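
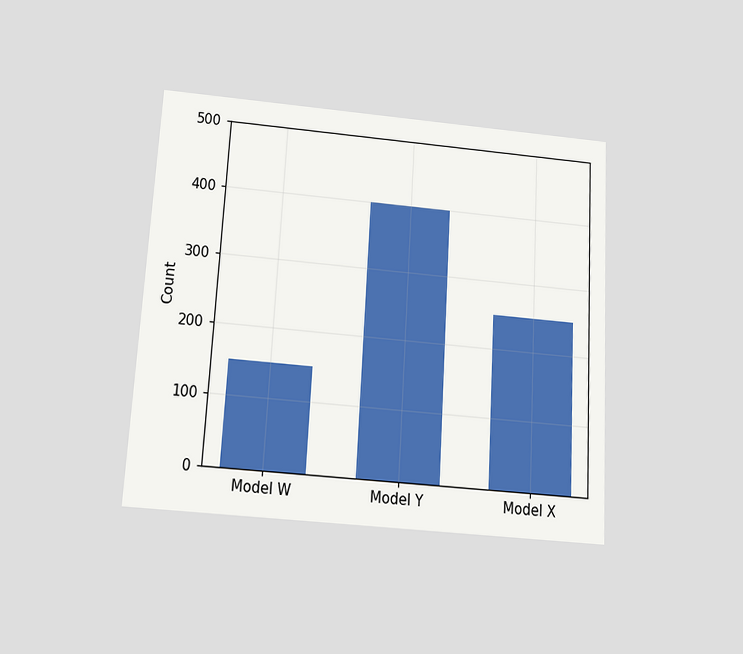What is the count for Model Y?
The chart is tilted about 3° clockwise and viewed slightly from below. Reading along the chart's y-axis, the Model Y bar reaches 400.

400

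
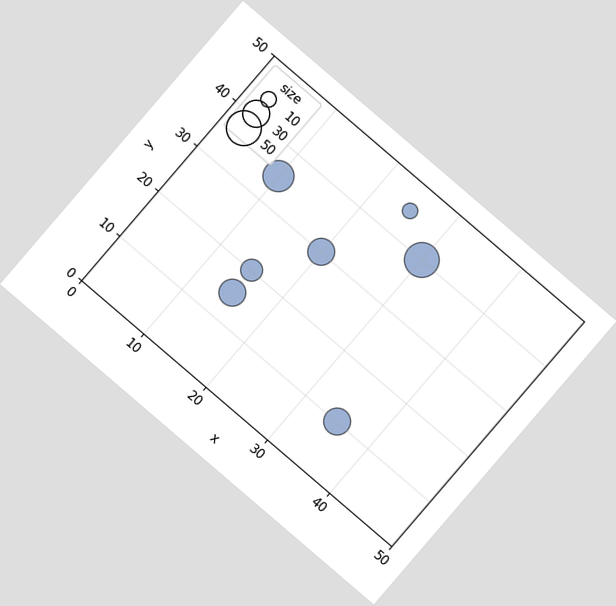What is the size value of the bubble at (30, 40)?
The chart is tilted about 41° clockwise. Matching the bubble at (30, 40) against the size legend gives 50.

50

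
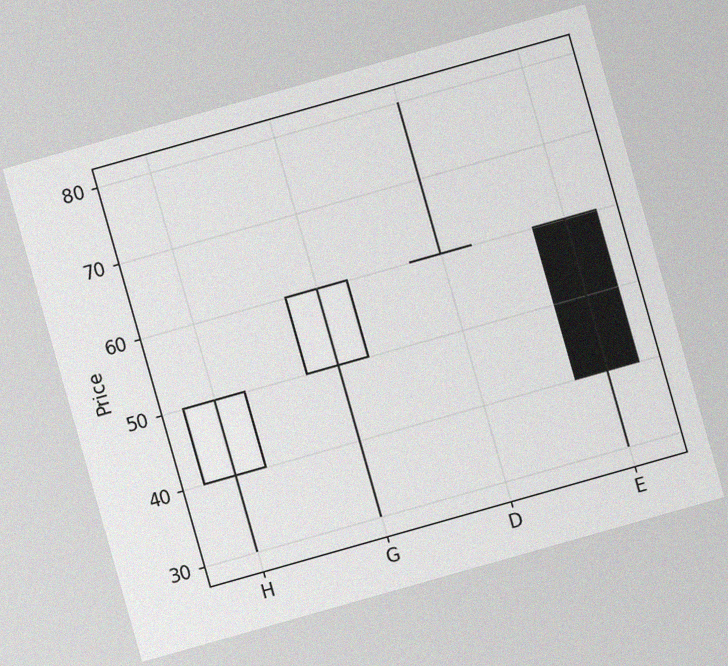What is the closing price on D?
60

The chart is tilted about 16° counter-clockwise, with some photo noise. The D candle closes at 60.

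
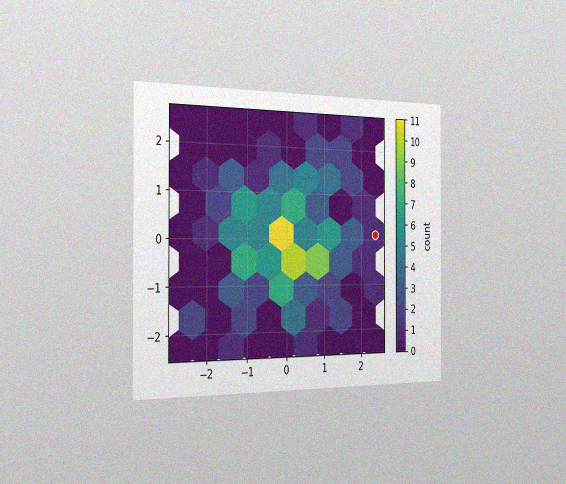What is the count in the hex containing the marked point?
1

The chart is viewed slightly from the left, with some photo noise. The marked hex reads 1 on the colorbar.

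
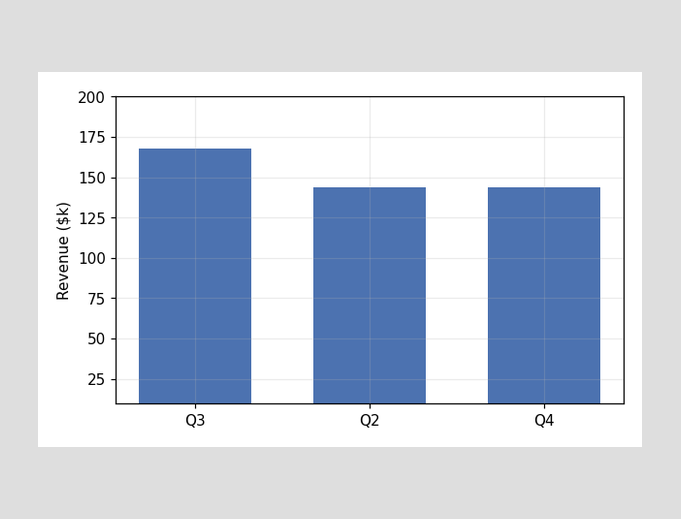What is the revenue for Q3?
Reading along the chart's y-axis, the Q3 bar reaches $168k.

$168k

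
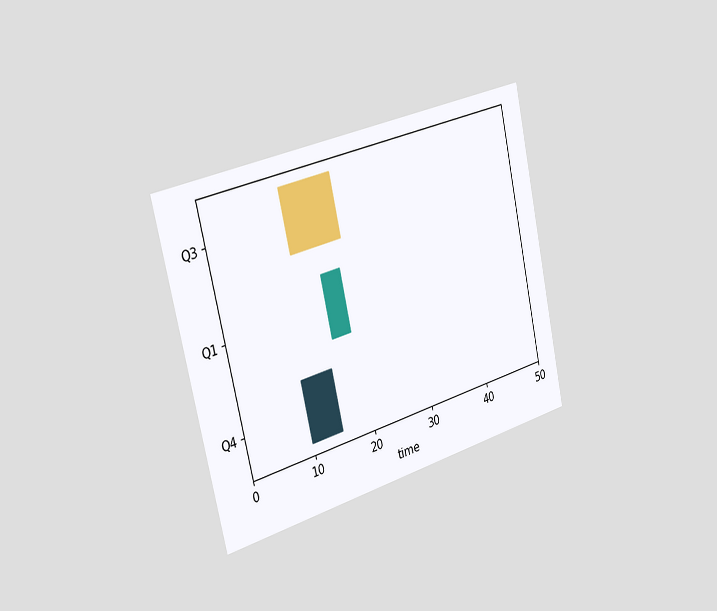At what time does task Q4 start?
10

The chart is tilted about 13° counter-clockwise and viewed slightly from the left. The Q4 bar begins at t=10.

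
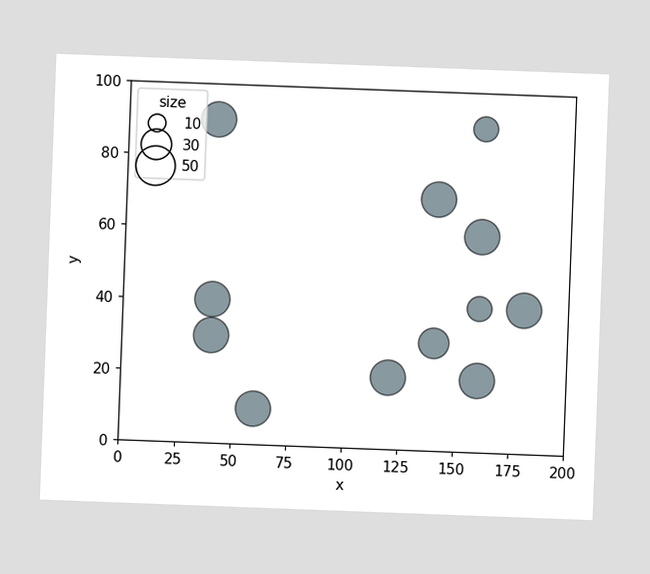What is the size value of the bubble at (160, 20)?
The chart is tilted about 2° clockwise. Matching the bubble at (160, 20) against the size legend gives 40.

40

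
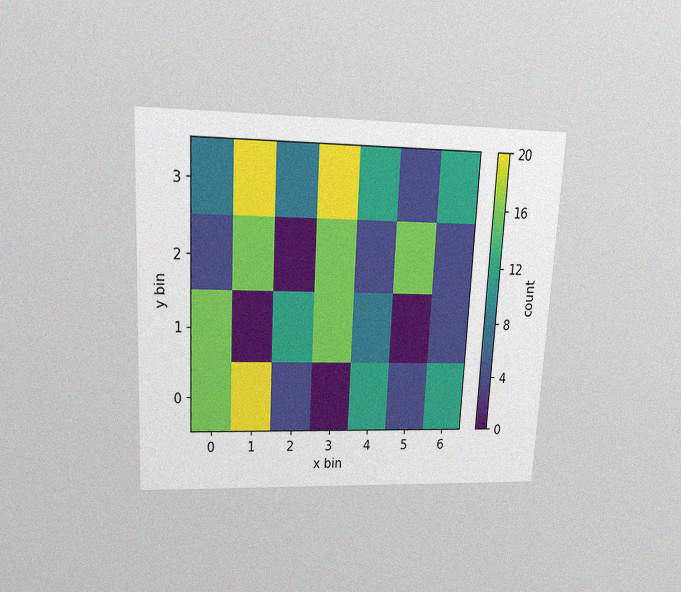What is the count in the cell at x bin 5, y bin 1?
The chart is tilted about 3° clockwise and viewed slightly from above, with some photo noise. Matching the cell (5, 1) against the colorbar gives 0.

0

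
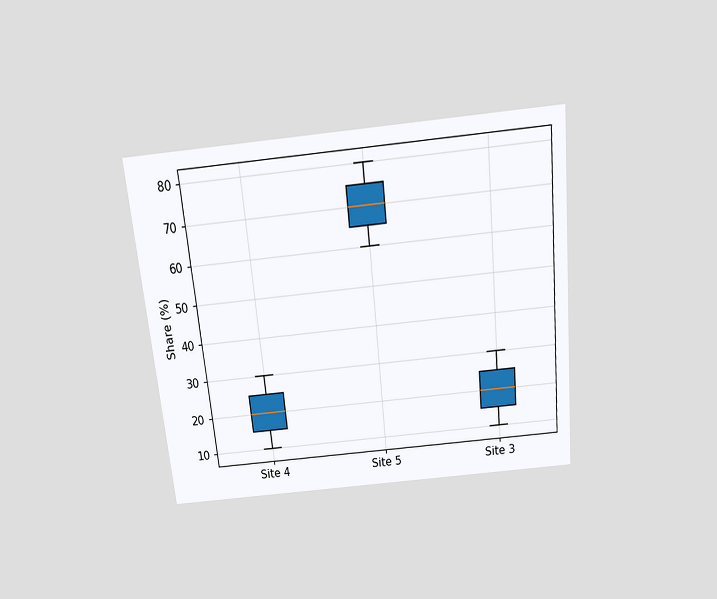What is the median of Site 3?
The chart is tilted about 6° counter-clockwise and viewed slightly from above. The median line in the Site 3 box sits at 20%.

20%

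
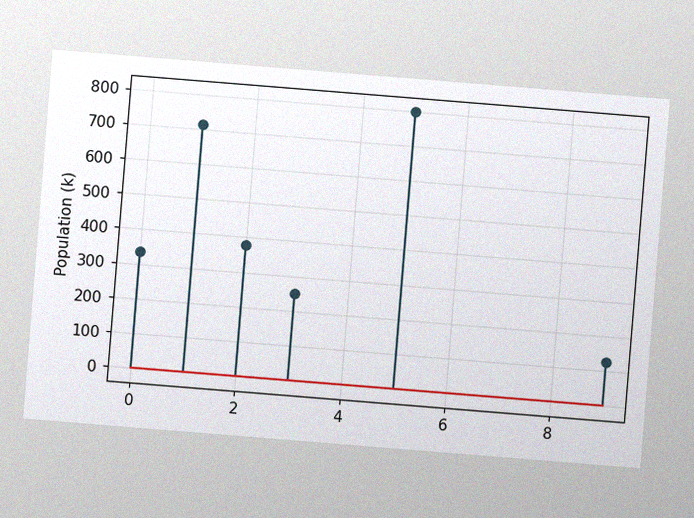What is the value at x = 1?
714k

The chart is tilted about 5° clockwise, with some photo noise. The stem at x=1 reaches 714k.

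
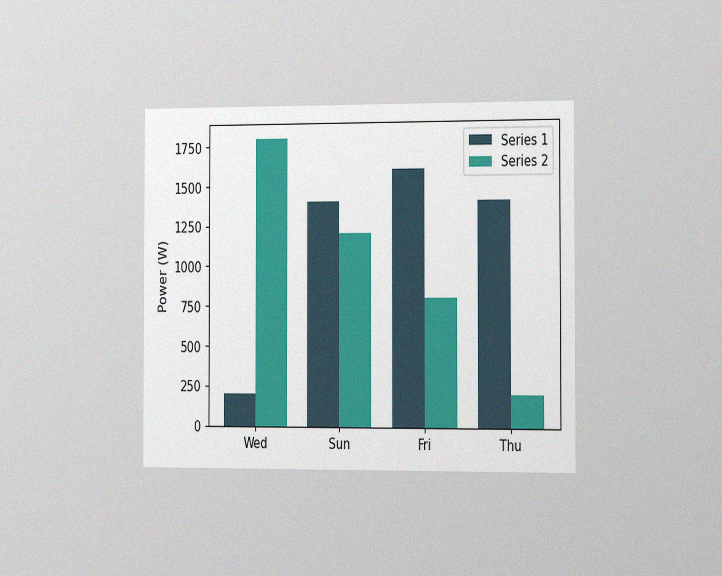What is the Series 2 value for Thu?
200W

The chart is viewed slightly from the right, with some photo noise. The Series 2 bar at Thu reaches 200W on the y-axis.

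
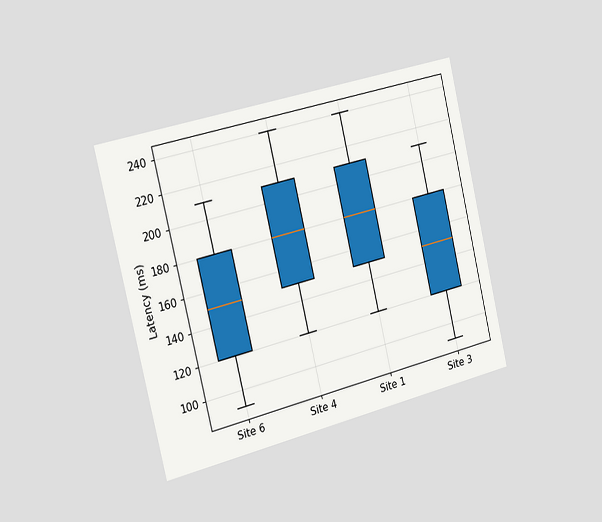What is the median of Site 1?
180ms

The chart is tilted about 13° counter-clockwise and viewed slightly from the left. The median line in the Site 1 box sits at 180ms.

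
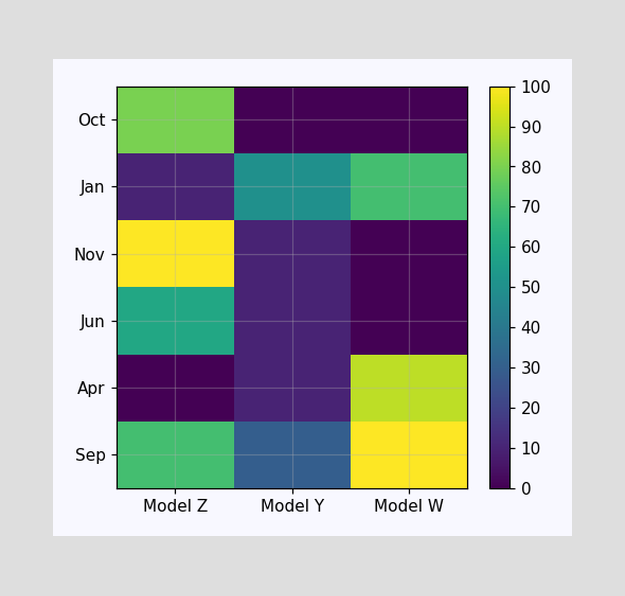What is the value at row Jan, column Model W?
Matching cell (Jan, Model W) against the colorbar gives 70.

70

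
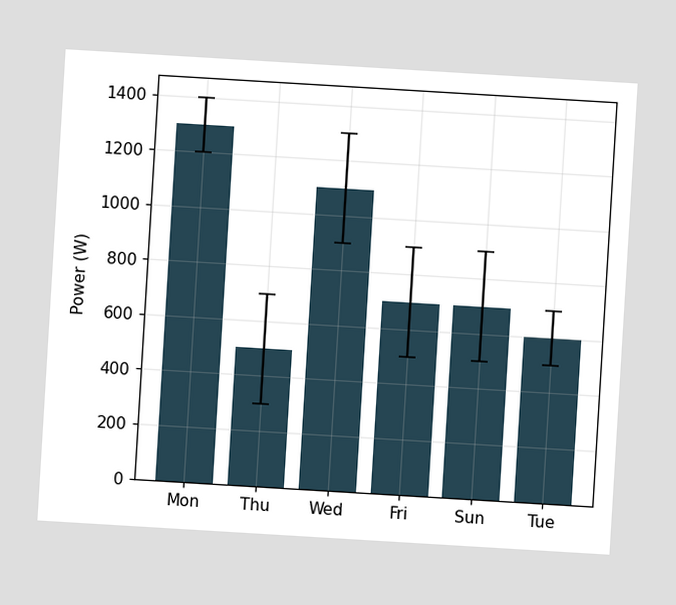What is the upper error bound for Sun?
The chart is tilted about 3° clockwise. The Sun bar's upper whisker reaches 900W.

900W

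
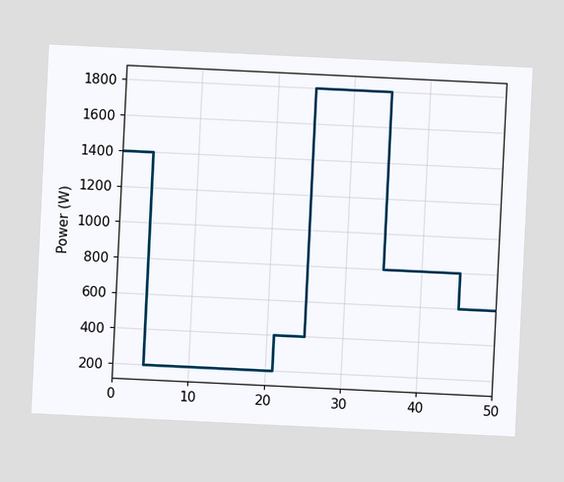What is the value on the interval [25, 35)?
1800W

The chart is tilted about 3° clockwise. On [25, 35) the step sits at 1800W.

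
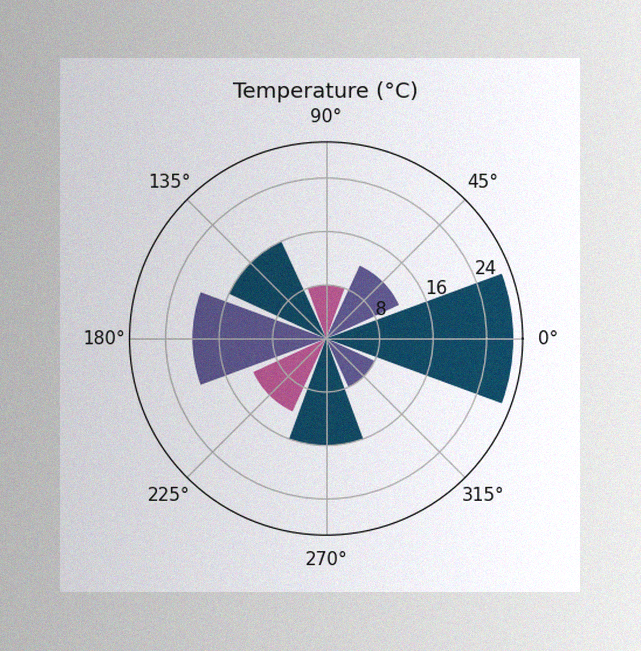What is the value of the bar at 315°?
8°C

The image has some photo noise and uneven lighting. The bar at 315° reaches 8°C on the radial axis.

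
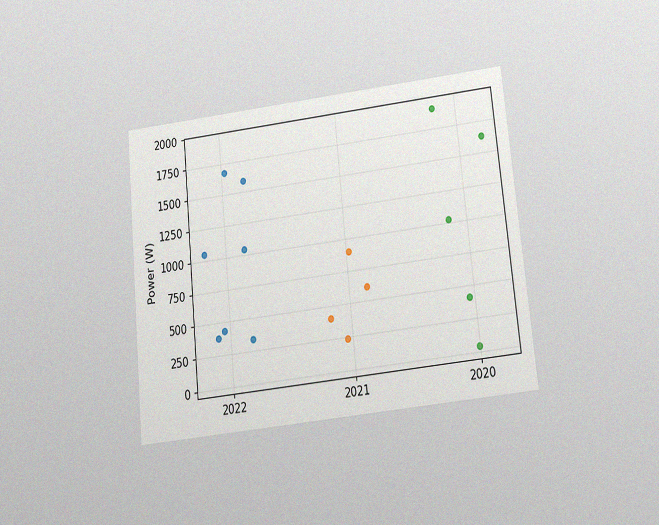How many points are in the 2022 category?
The chart is tilted about 6° counter-clockwise and viewed slightly from below, with some photo noise. Counting the markers in the 2022 column gives 7.

7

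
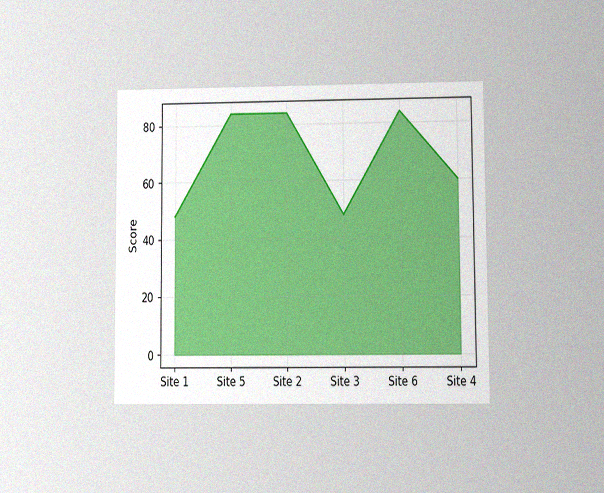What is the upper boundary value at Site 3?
48

The chart is viewed at a slight angle, with some photo noise. At Site 3 the upper boundary is at 48.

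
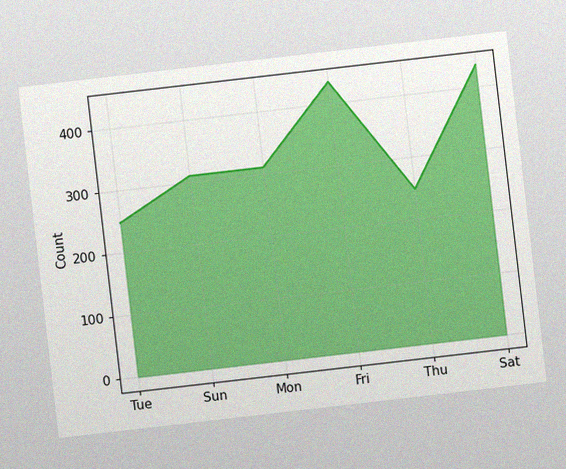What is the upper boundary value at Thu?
The chart is tilted about 7° counter-clockwise, with some photo noise. At Thu the upper boundary is at 248.

248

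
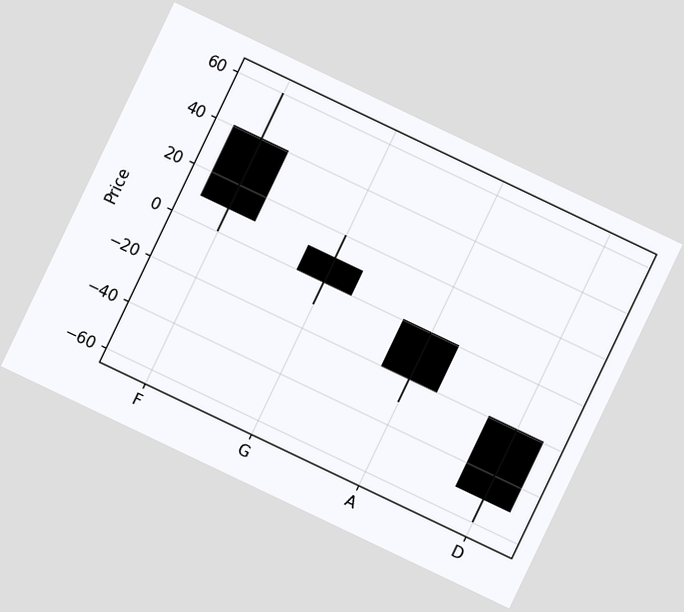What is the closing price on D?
-50

The chart is tilted about 25° clockwise. The D candle closes at -50.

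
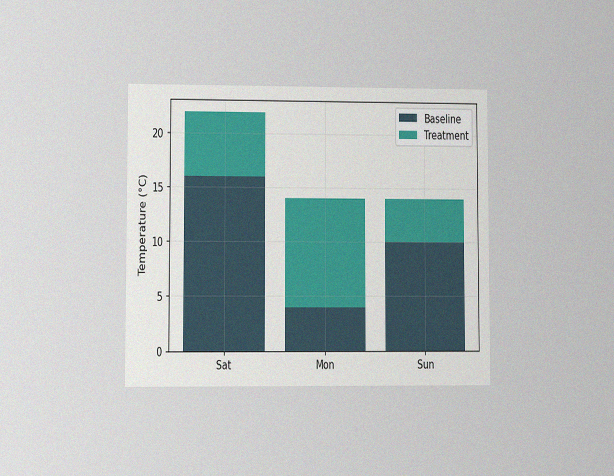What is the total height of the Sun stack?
The chart is viewed at a slight angle, with some photo noise. The Sun stack's top reaches 14°C on the y-axis.

14°C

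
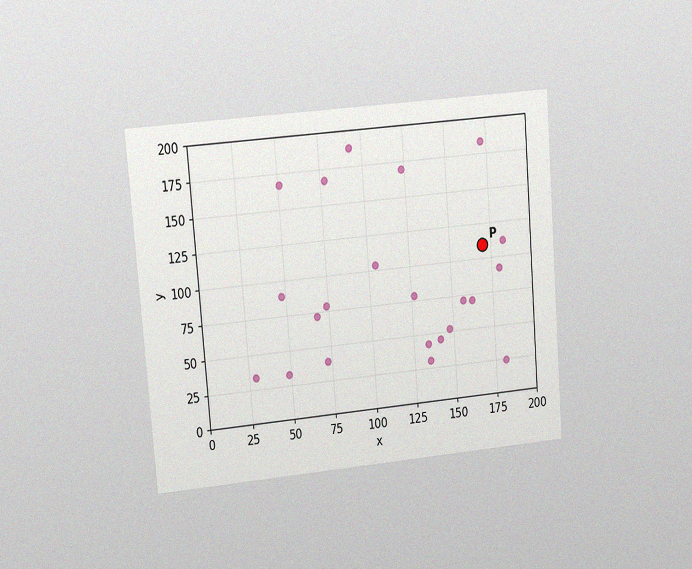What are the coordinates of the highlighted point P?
The chart is tilted about 5° counter-clockwise and viewed at a slight angle, with some photo noise. Following the gridlines from P to each axis, P sits at (170, 110).

(170, 110)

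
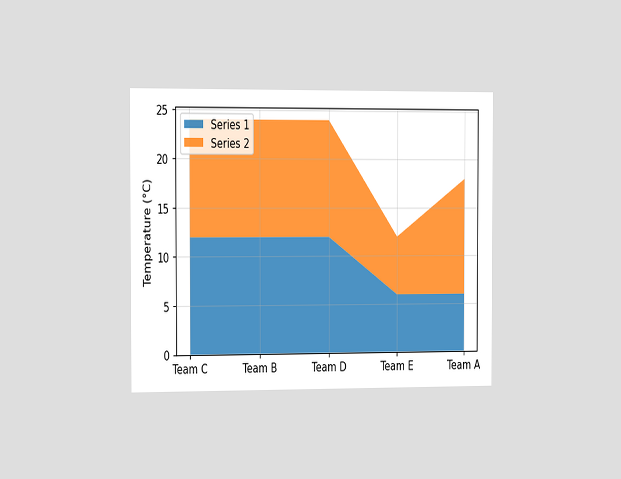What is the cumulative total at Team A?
18°C

The chart is viewed slightly from the left. The stacked total at Team A reaches 18°C.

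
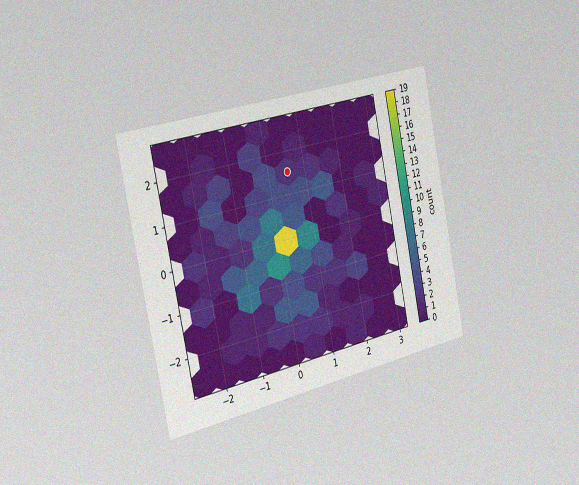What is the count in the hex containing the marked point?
2

The chart is tilted about 12° counter-clockwise and viewed slightly from the left, with some photo noise. The marked hex reads 2 on the colorbar.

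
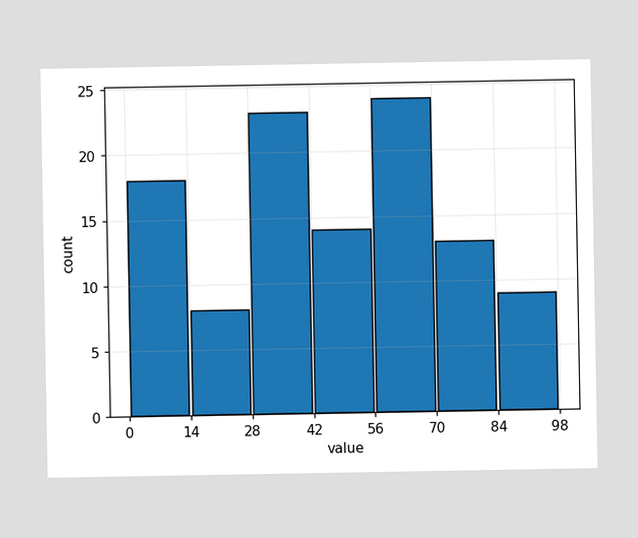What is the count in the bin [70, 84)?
The [70, 84) bin has height 13.

13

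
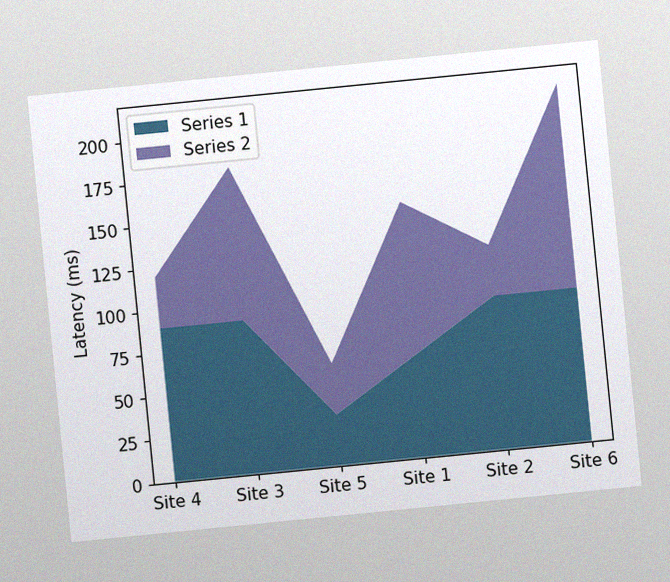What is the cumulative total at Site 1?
The chart is tilted about 6° counter-clockwise, with some photo noise. The stacked total at Site 1 reaches 150ms.

150ms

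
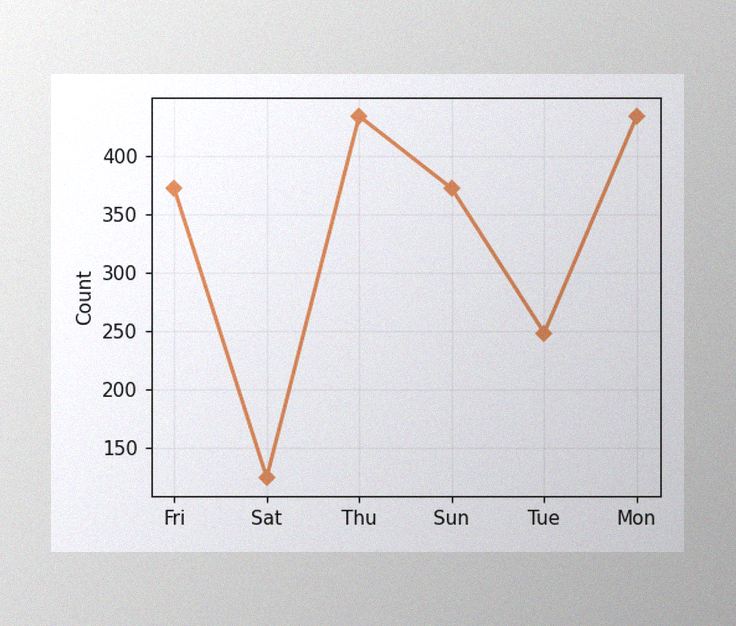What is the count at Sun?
The image has some photo noise and uneven lighting. At Sun, the line is at 372.

372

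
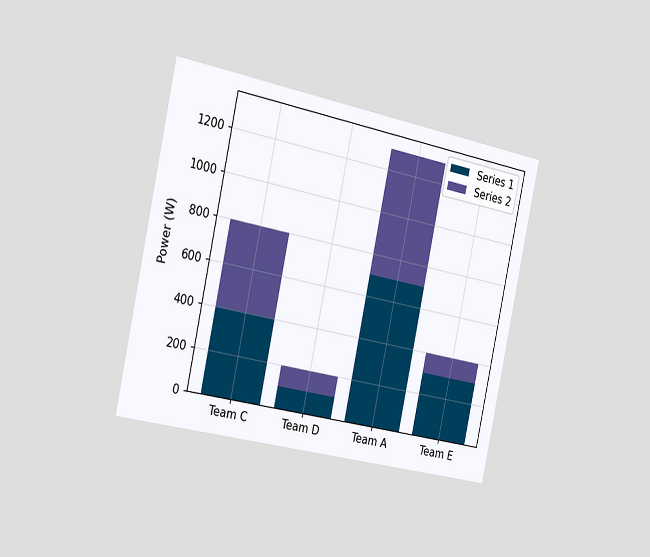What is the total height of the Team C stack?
The chart is tilted about 12° clockwise and viewed slightly from the left. The Team C stack's top reaches 800W on the y-axis.

800W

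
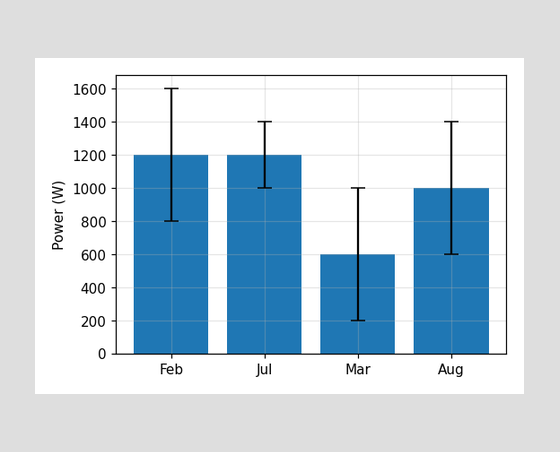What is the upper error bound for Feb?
1600W

The Feb bar's upper whisker reaches 1600W.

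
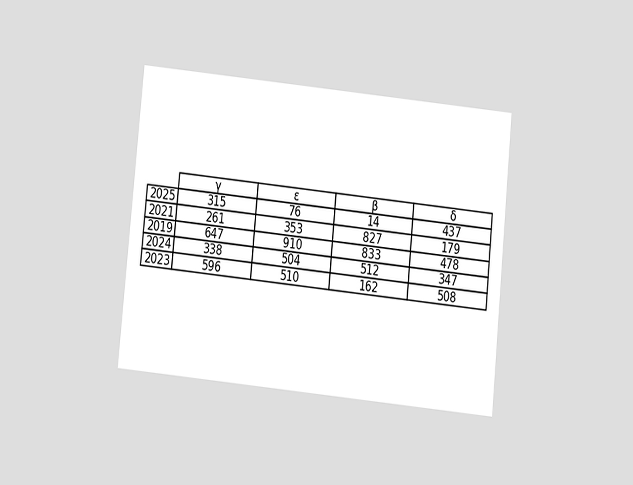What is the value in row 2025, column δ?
437

The chart is tilted about 6° clockwise and viewed slightly from below. The (2025, δ) cell reads 437.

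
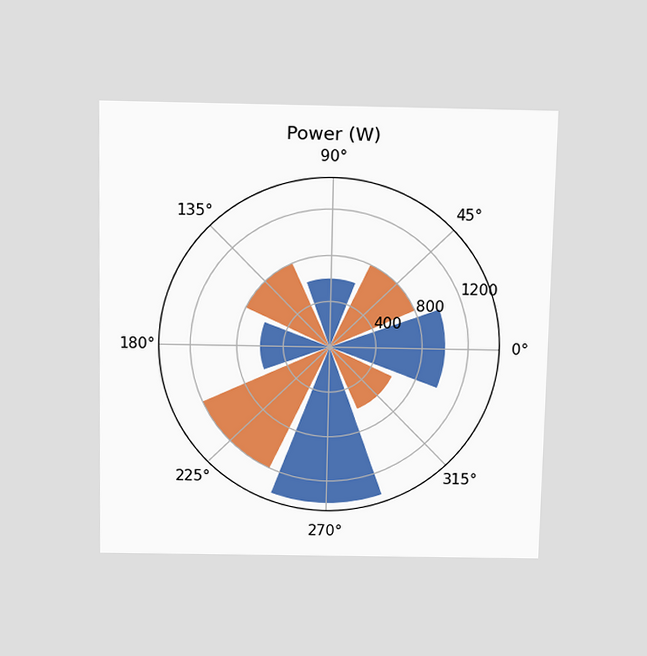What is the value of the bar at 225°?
1200W

The chart is viewed slightly from above. The bar at 225° reaches 1200W on the radial axis.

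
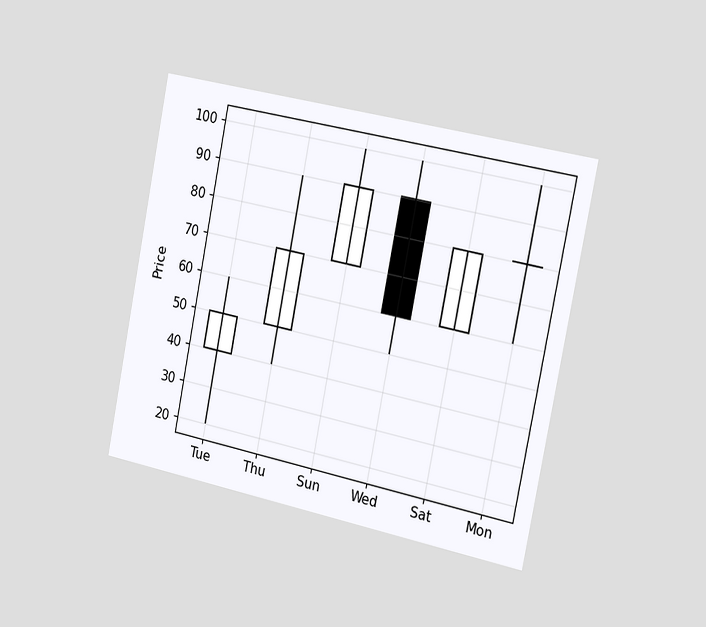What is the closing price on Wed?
60

The chart is tilted about 11° clockwise and viewed slightly from the right. The Wed candle closes at 60.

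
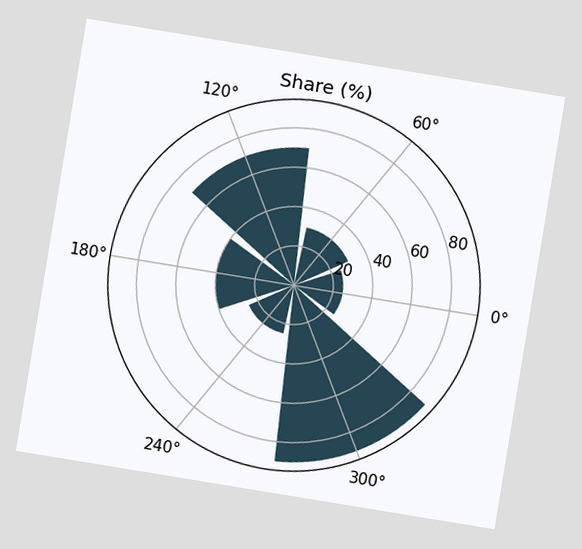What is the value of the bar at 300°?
The chart is tilted about 9° clockwise. The bar at 300° reaches 90% on the radial axis.

90%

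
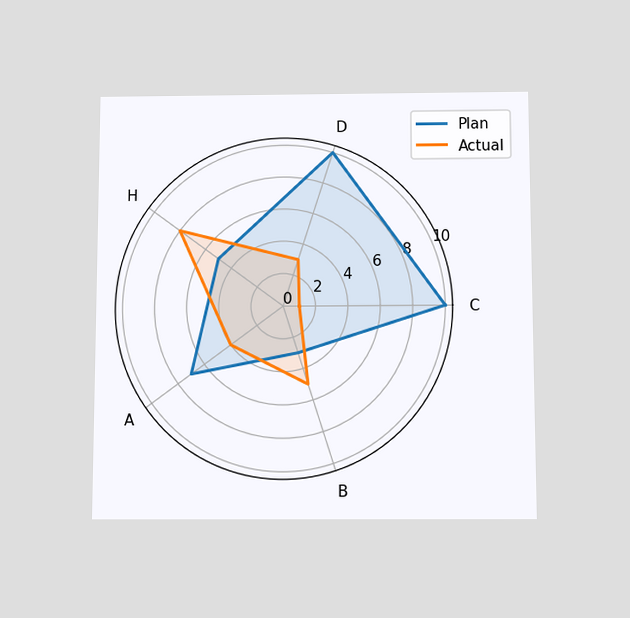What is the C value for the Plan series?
10

The chart is viewed slightly from below. On the C axis, Plan reaches 10.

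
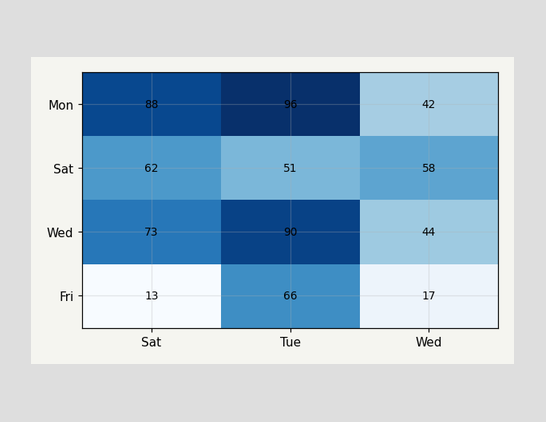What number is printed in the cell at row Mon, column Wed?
42

The (Mon, Wed) cell reads 42.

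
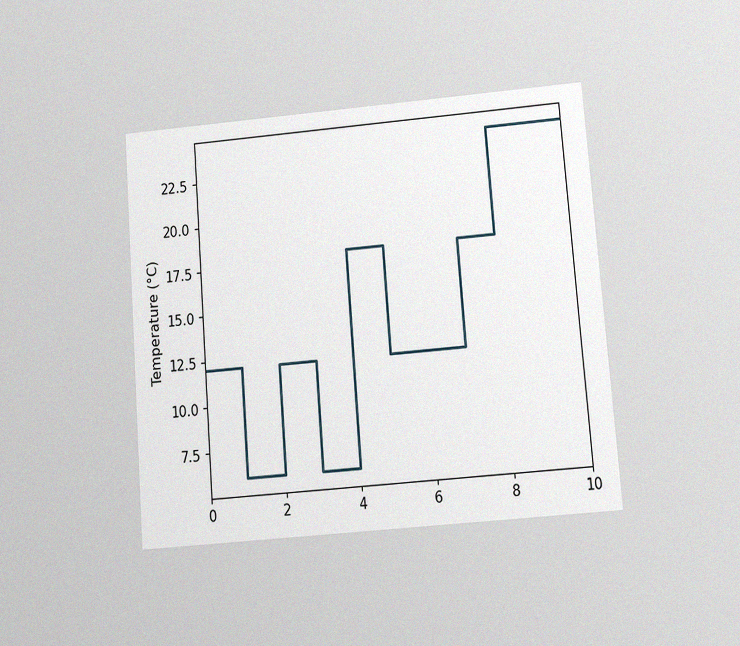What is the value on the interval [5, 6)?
12°C

The chart is tilted about 4° counter-clockwise and viewed at a slight angle, with some photo noise. On [5, 6) the step sits at 12°C.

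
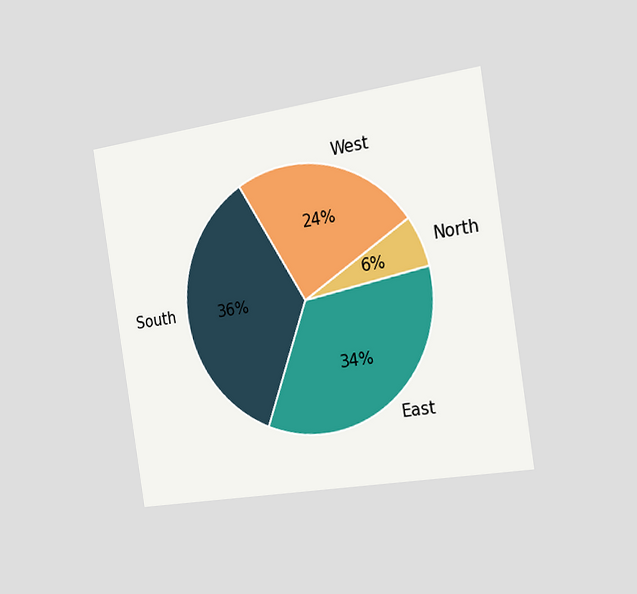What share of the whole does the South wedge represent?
36%

The chart is tilted about 9° counter-clockwise and viewed slightly from the right. The South slice takes up 36% of the pie.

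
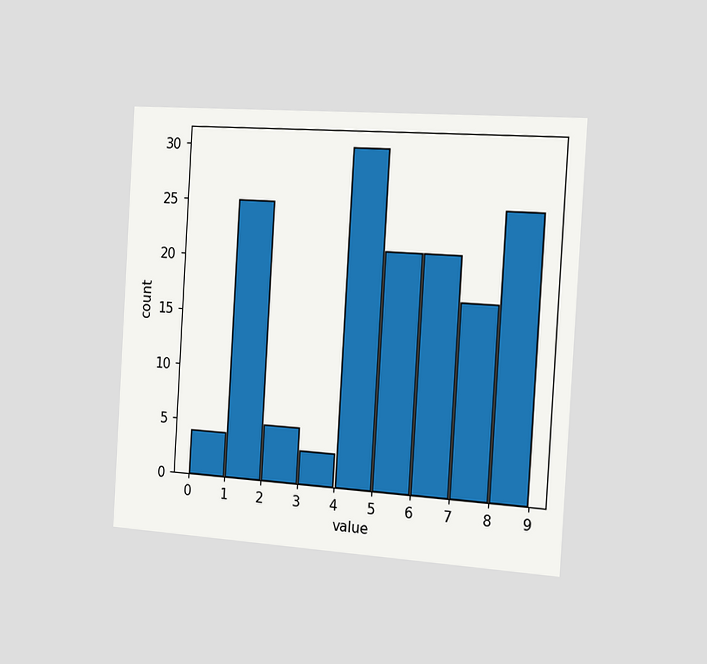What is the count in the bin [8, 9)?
The chart is tilted about 3° clockwise and viewed slightly from the right. The [8, 9) bin has height 25.

25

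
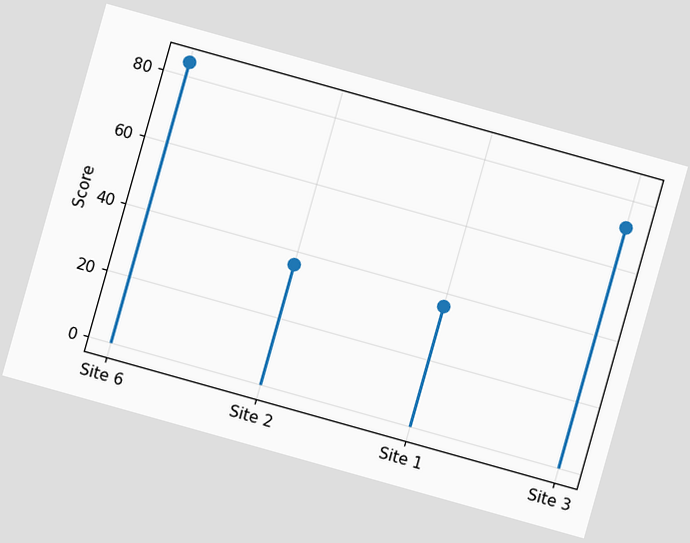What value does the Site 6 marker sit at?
The chart is tilted about 16° clockwise. The Site 6 marker sits at 84.

84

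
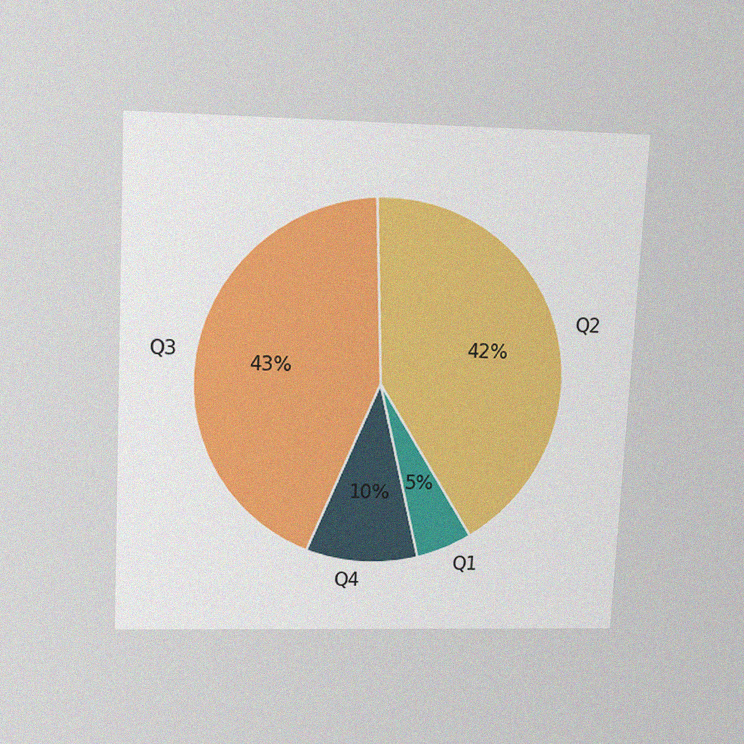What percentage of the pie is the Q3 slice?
43%

The chart is tilted about 3° clockwise and viewed slightly from above, with some photo noise. The Q3 slice takes up 43% of the pie.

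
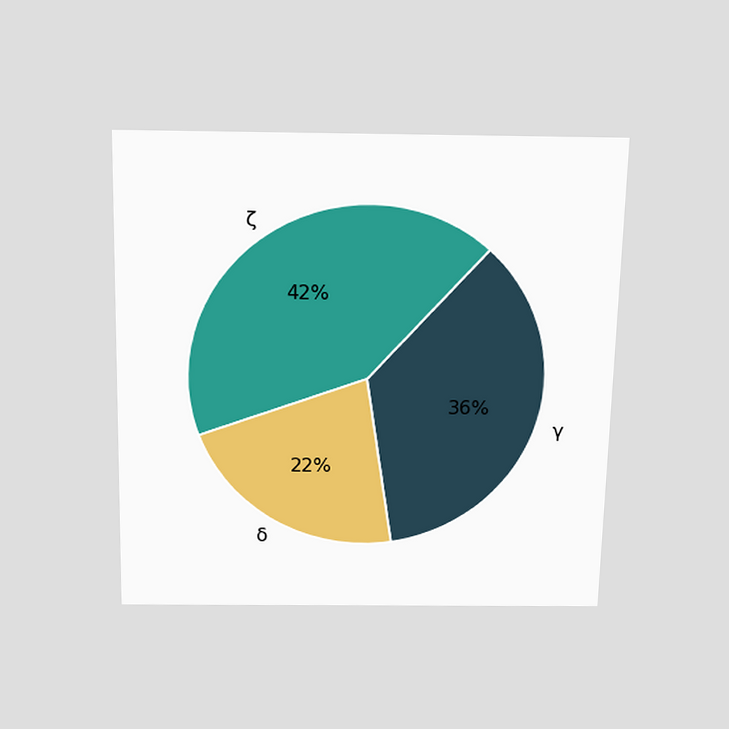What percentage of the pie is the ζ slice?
42%

The chart is viewed slightly from above. The ζ slice takes up 42% of the pie.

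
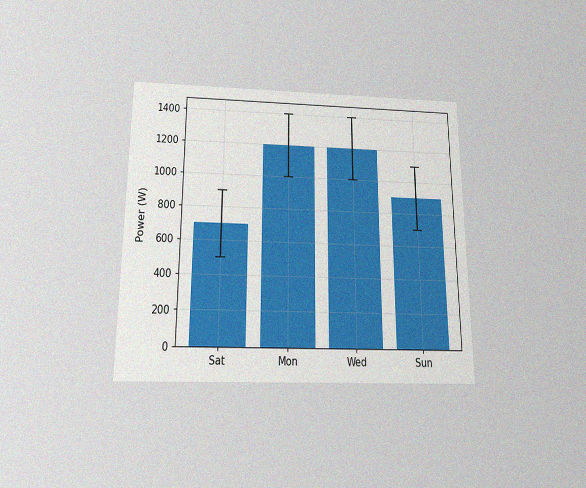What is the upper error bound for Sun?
1100W

The chart is viewed slightly from below, with some photo noise. The Sun bar's upper whisker reaches 1100W.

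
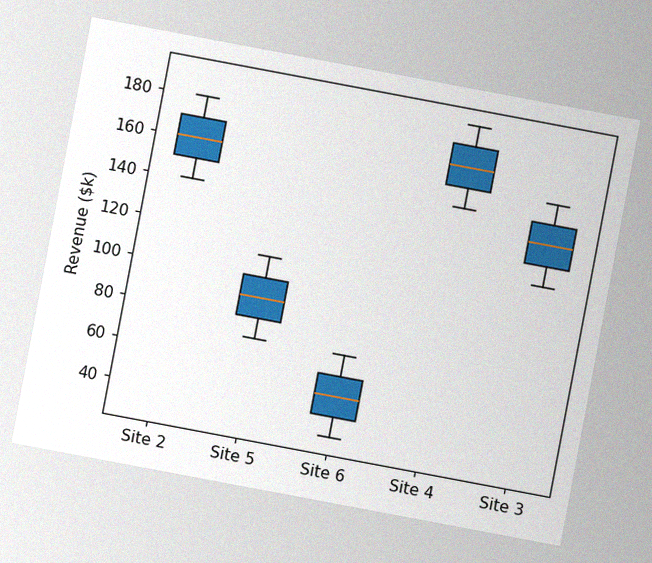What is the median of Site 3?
The chart is tilted about 11° clockwise, with some photo noise. The median line in the Site 3 box sits at $140k.

$140k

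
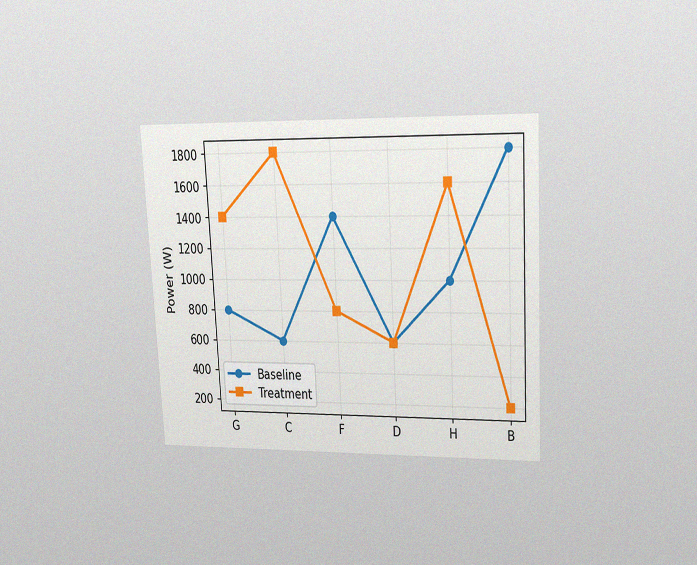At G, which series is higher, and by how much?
The chart is tilted about 3° counter-clockwise and viewed at a slight angle, with some photo noise. At G, Treatment sits above the other line by 600W.

Treatment, by 600W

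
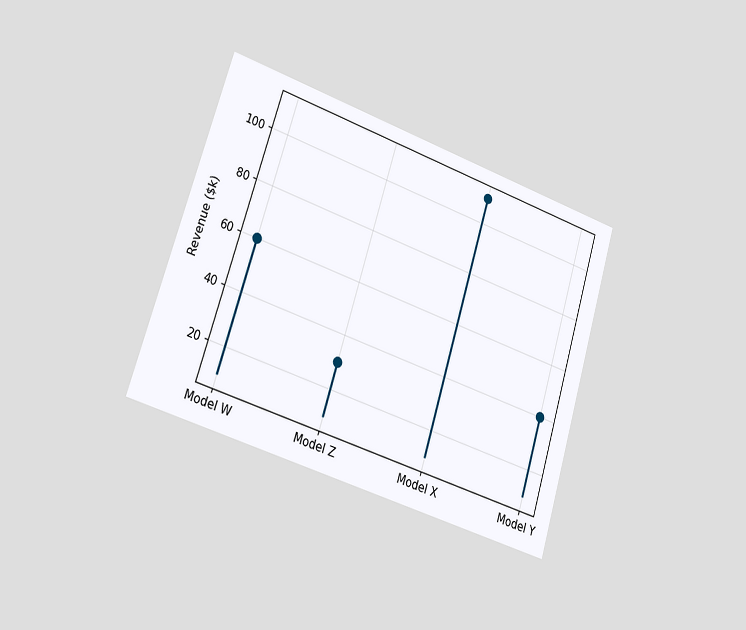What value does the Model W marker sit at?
$60k

The chart is tilted about 17° clockwise and viewed slightly from the left. The Model W marker sits at $60k.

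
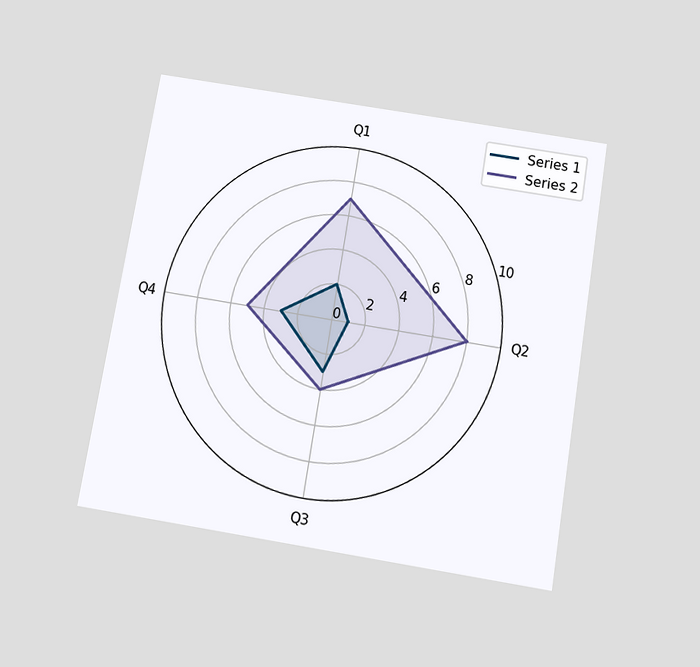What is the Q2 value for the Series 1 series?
1

The chart is tilted about 9° clockwise and viewed slightly from below. On the Q2 axis, Series 1 reaches 1.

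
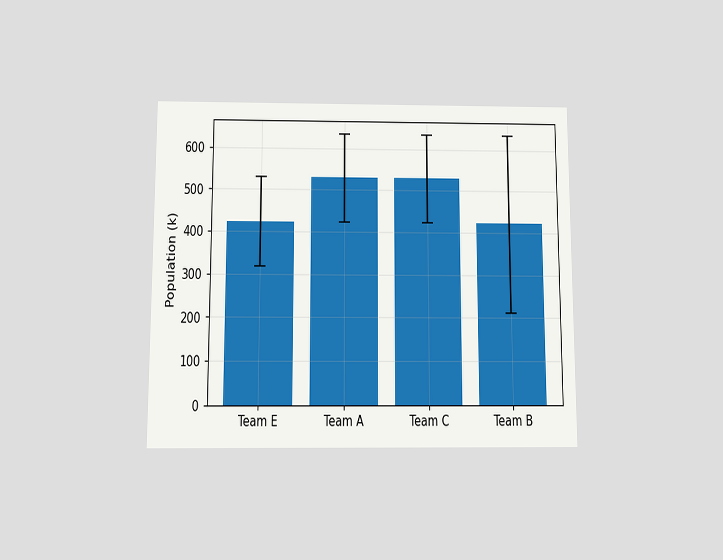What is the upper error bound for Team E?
The chart is viewed slightly from below. The Team E bar's upper whisker reaches 530k.

530k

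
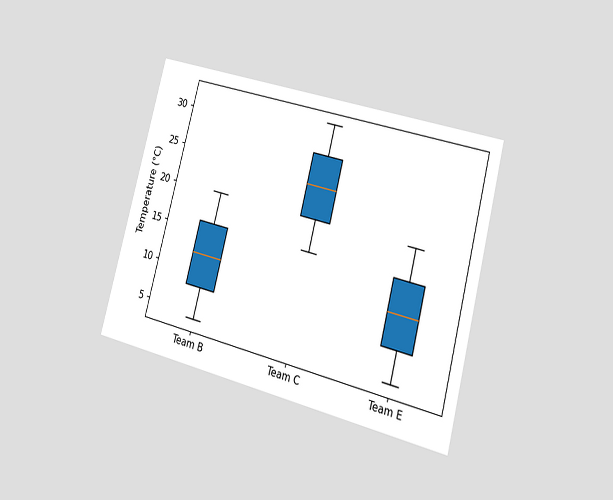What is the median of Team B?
The chart is tilted about 15° clockwise and viewed at a slight angle. The median line in the Team B box sits at 12°C.

12°C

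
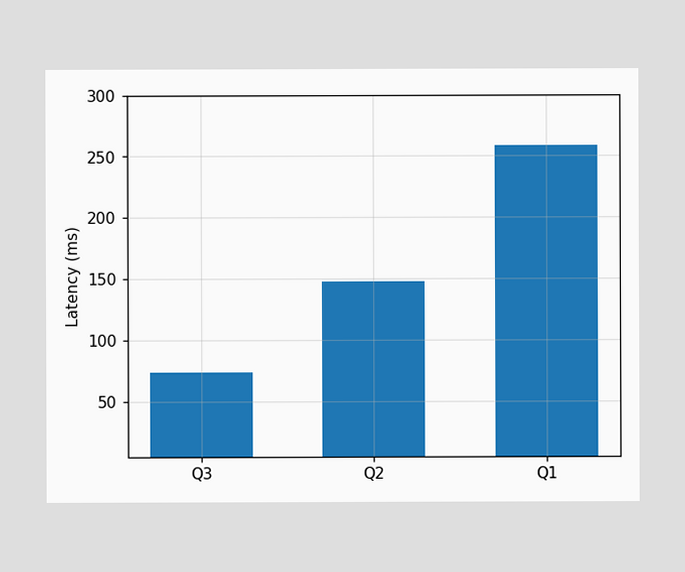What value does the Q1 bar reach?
Reading along the chart's y-axis, the Q1 bar reaches 259ms.

259ms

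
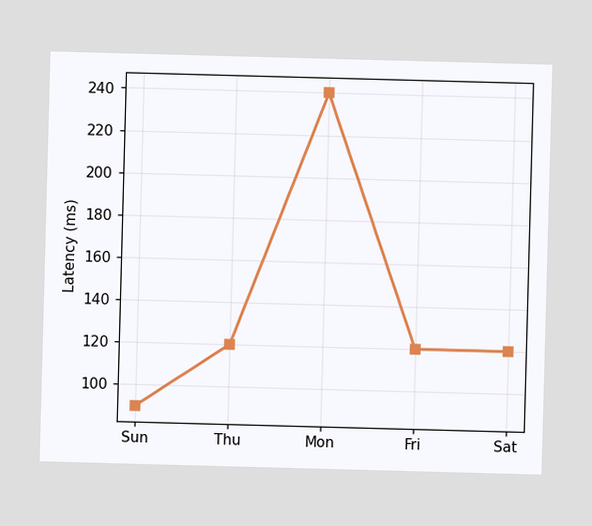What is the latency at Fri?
At Fri, the line is at 120ms.

120ms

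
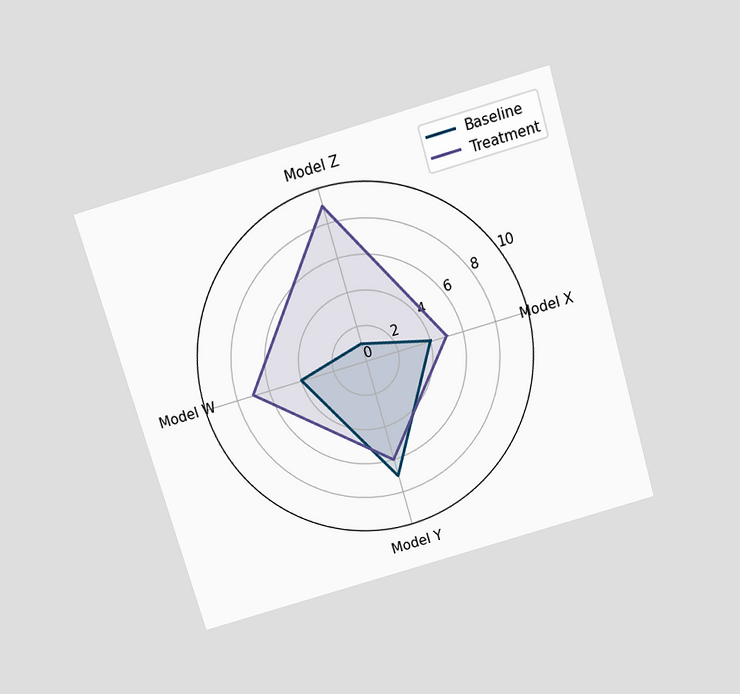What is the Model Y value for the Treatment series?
6

The chart is tilted about 16° counter-clockwise and viewed slightly from above. On the Model Y axis, Treatment reaches 6.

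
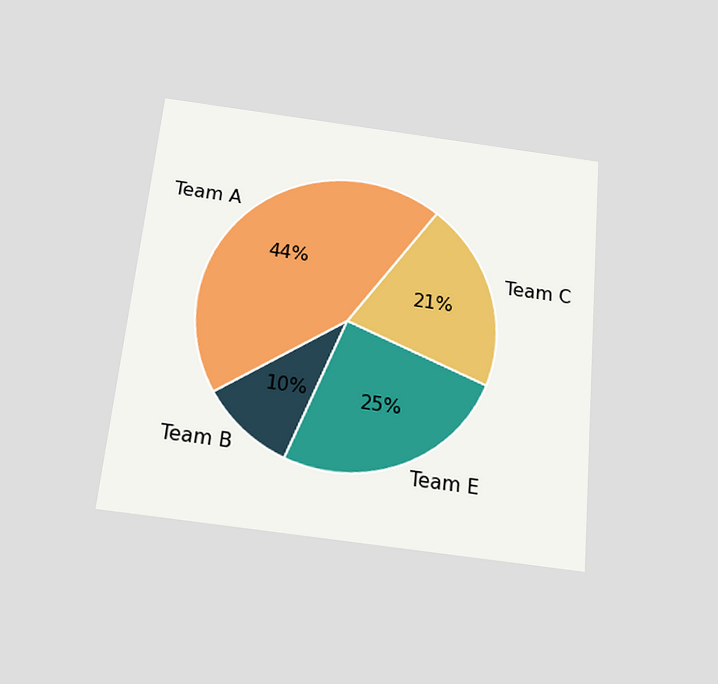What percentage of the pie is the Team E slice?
The chart is tilted about 6° clockwise and viewed slightly from below. The Team E slice takes up 25% of the pie.

25%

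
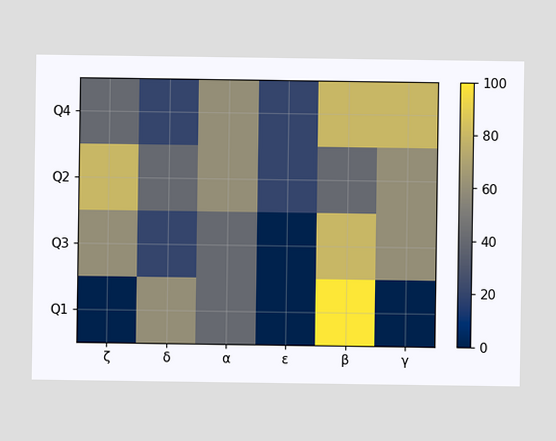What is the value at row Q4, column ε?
20

Matching cell (Q4, ε) against the colorbar gives 20.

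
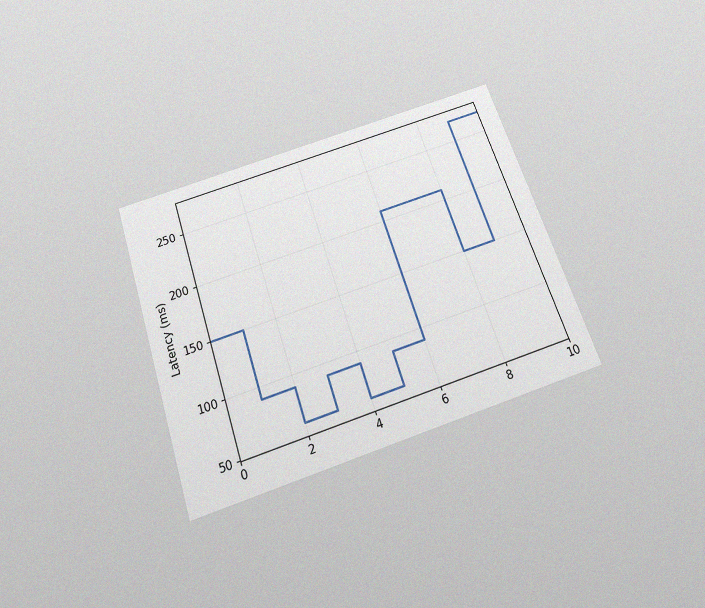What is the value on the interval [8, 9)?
150ms

The chart is tilted about 18° counter-clockwise and viewed slightly from below, with some photo noise. On [8, 9) the step sits at 150ms.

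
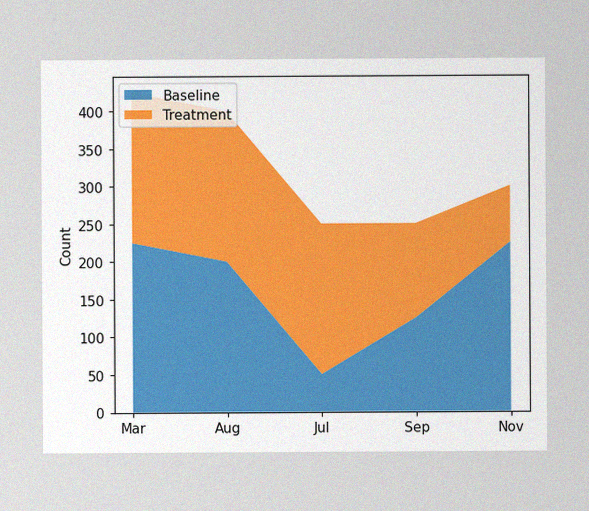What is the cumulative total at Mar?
425

The image has some photo noise and uneven lighting. The stacked total at Mar reaches 425.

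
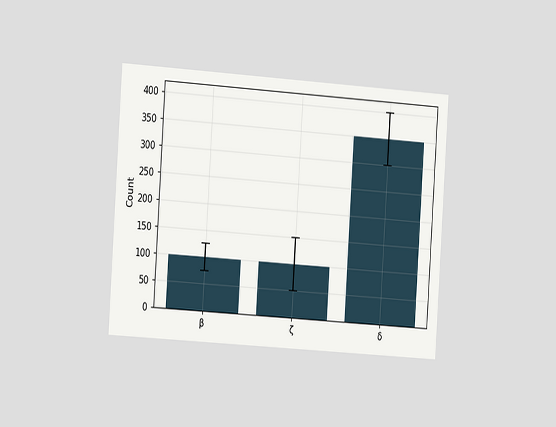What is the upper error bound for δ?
400

The chart is tilted about 4° clockwise and viewed at a slight angle. The δ bar's upper whisker reaches 400.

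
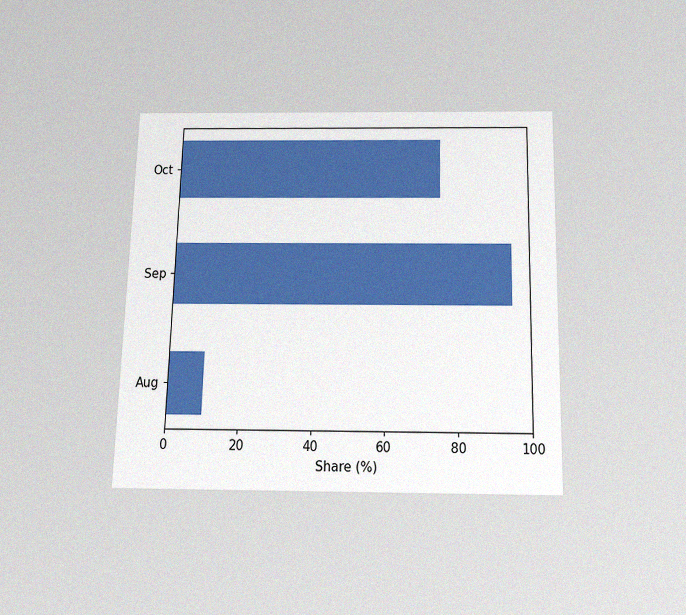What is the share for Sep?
95%

The chart is viewed slightly from below, with some photo noise. Reading along the chart's x-axis, the Sep bar reaches 95%.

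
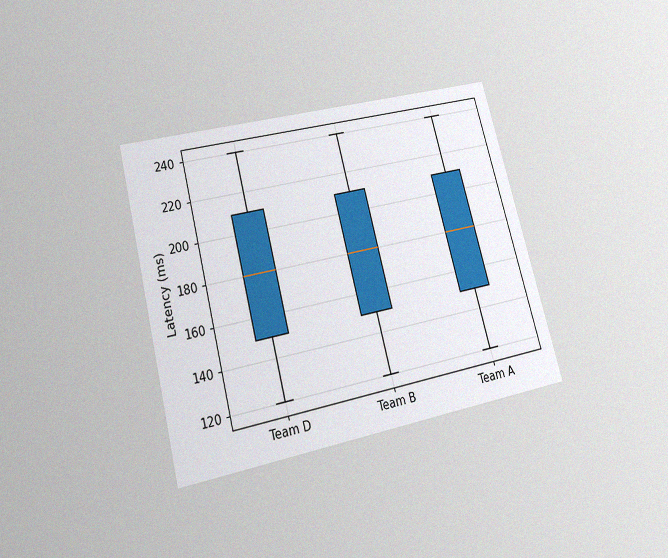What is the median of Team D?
180ms

The chart is tilted about 15° counter-clockwise and viewed slightly from below, with some photo noise. The median line in the Team D box sits at 180ms.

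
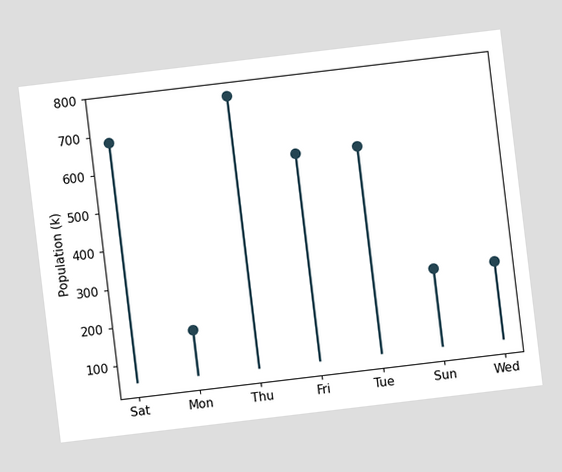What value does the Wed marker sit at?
255k

The chart is tilted about 7° counter-clockwise. The Wed marker sits at 255k.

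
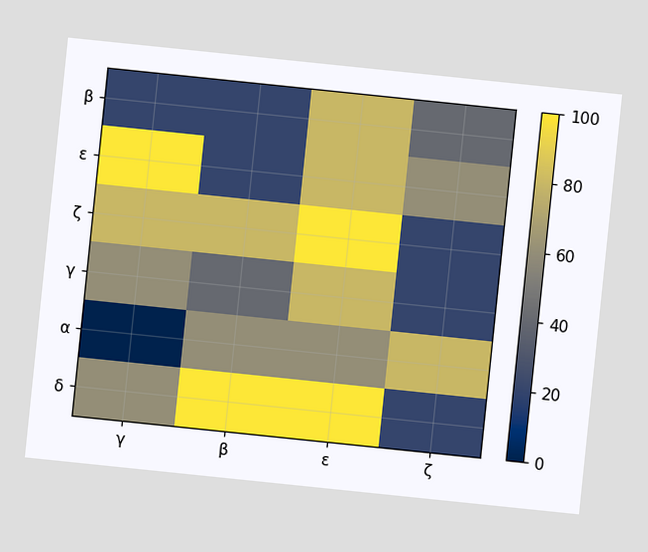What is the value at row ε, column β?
The chart is tilted about 6° clockwise. Matching cell (ε, β) against the colorbar gives 20.

20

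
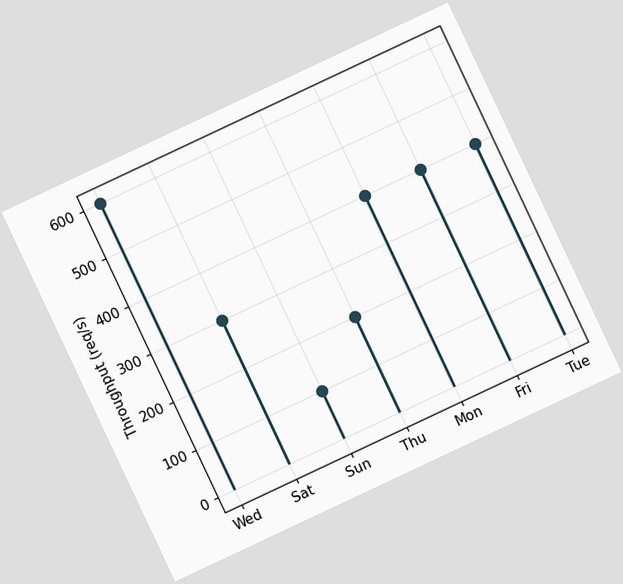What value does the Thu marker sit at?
The chart is tilted about 25° counter-clockwise. The Thu marker sits at 200req/s.

200req/s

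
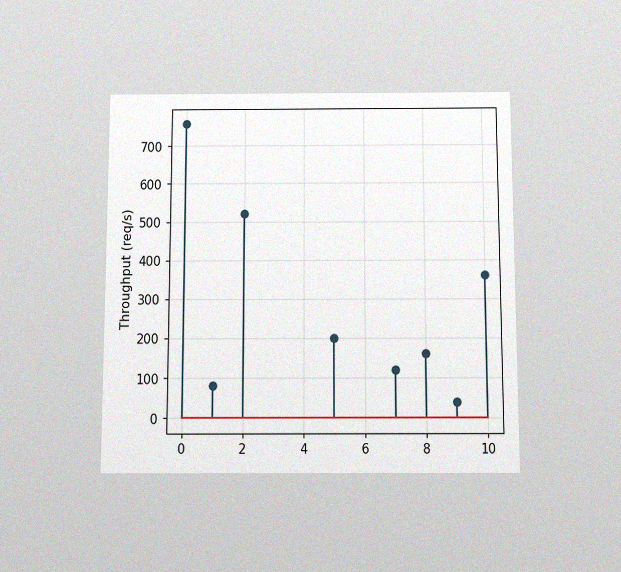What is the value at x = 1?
The chart is viewed slightly from below, with some photo noise. The stem at x=1 reaches 80req/s.

80req/s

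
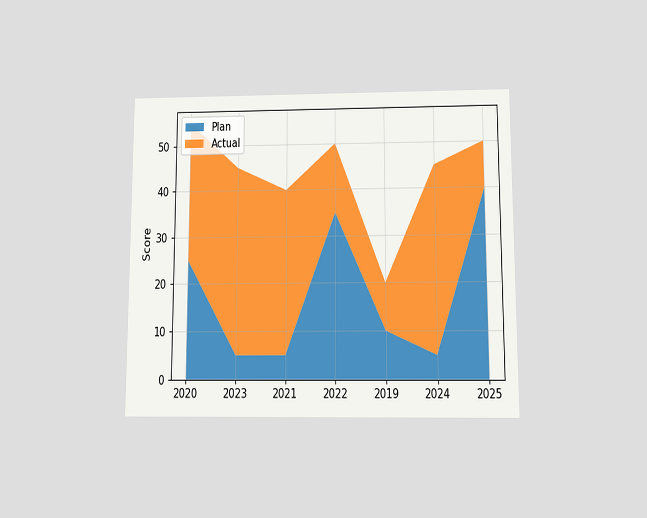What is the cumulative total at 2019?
20

The chart is viewed slightly from below. The stacked total at 2019 reaches 20.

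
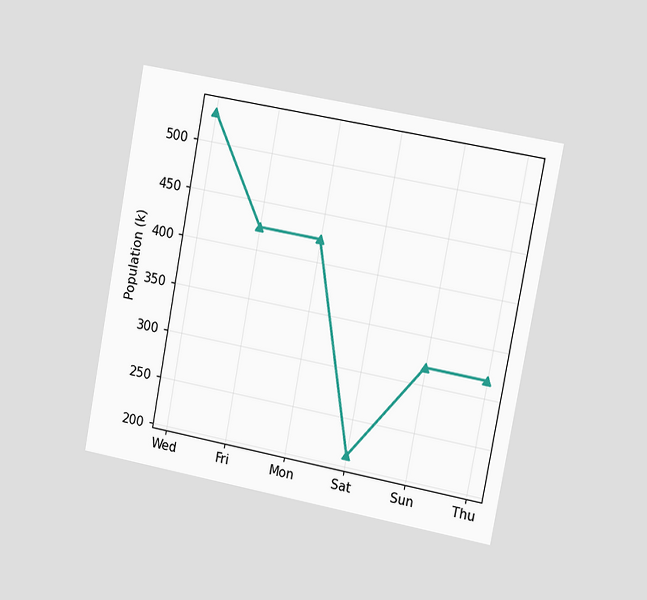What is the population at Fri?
The chart is tilted about 10° clockwise and viewed slightly from the right. At Fri, the line is at 424k.

424k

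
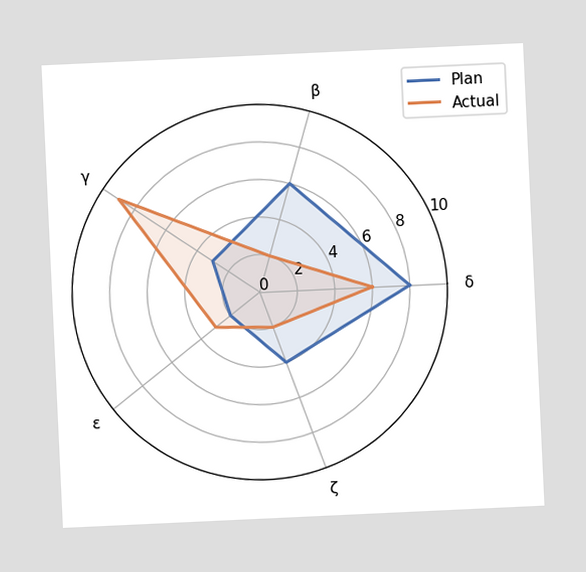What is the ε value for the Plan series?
The chart is tilted about 3° counter-clockwise. On the ε axis, Plan reaches 2.

2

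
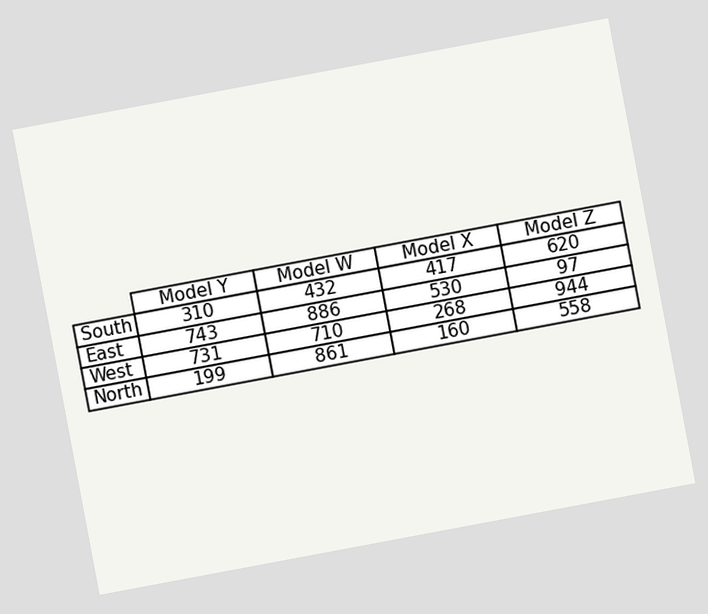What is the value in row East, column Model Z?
The chart is tilted about 11° counter-clockwise. The (East, Model Z) cell reads 97.

97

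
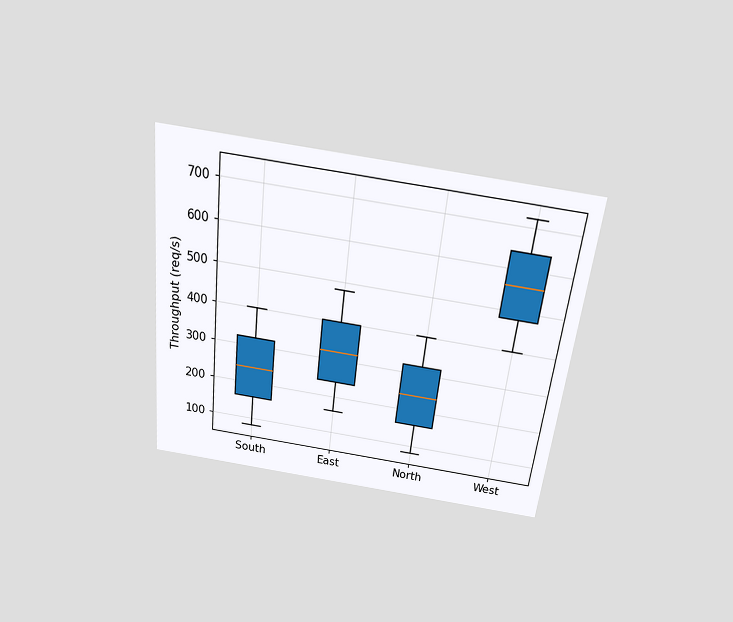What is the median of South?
The chart is tilted about 6° clockwise and viewed slightly from above. The median line in the South box sits at 240req/s.

240req/s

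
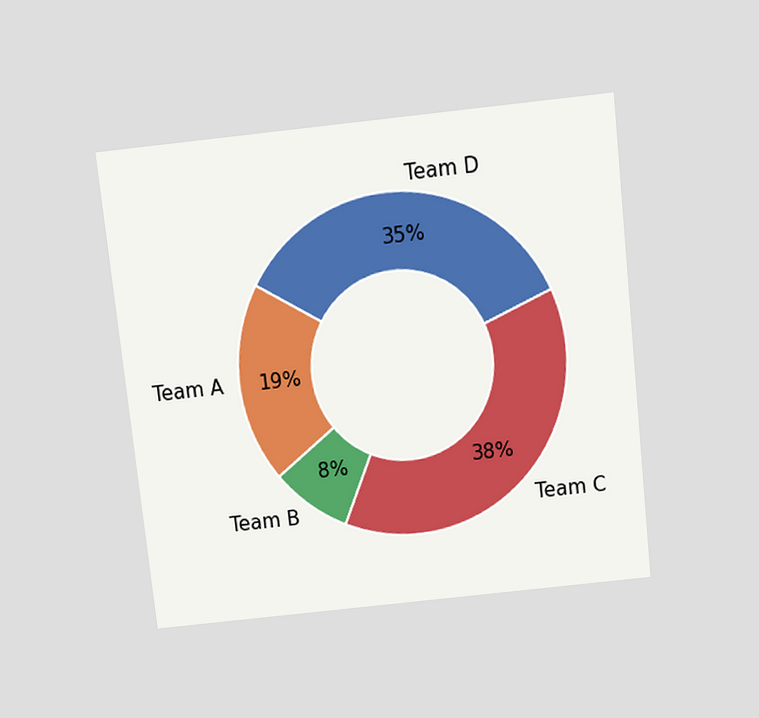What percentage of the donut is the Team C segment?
The chart is tilted about 6° counter-clockwise and viewed slightly from above. The Team C segment takes up 38% of the ring.

38%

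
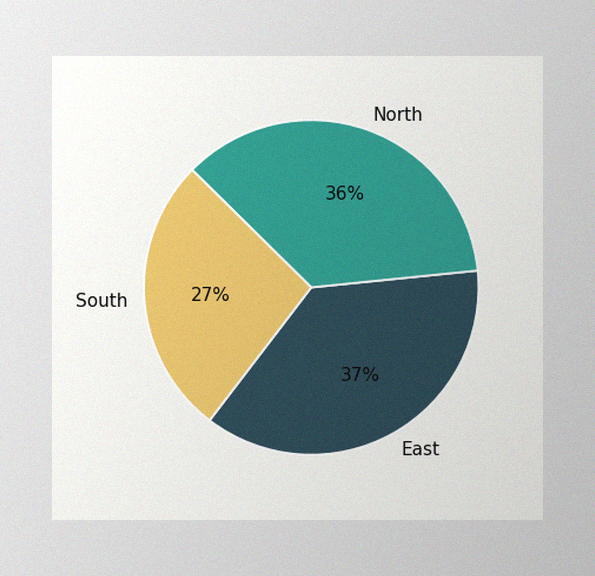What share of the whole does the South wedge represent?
27%

The image has some photo noise and uneven lighting. The South slice takes up 27% of the pie.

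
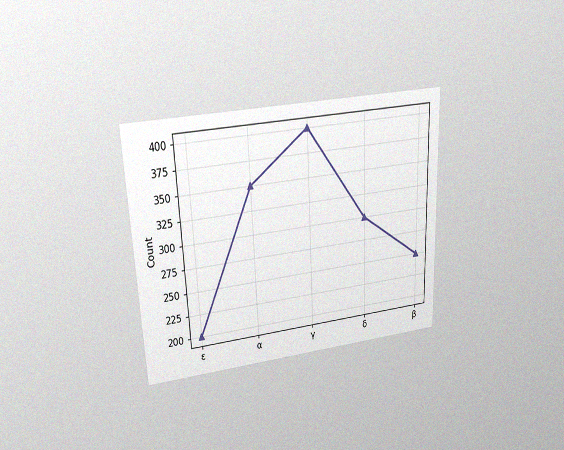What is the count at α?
The chart is tilted about 2° counter-clockwise and viewed slightly from above, with some photo noise. At α, the line is at 350.

350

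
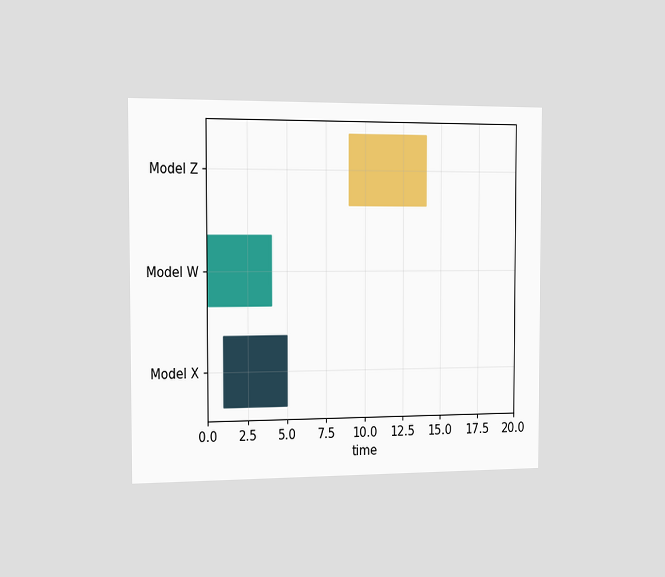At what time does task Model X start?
1

The chart is viewed slightly from the left. The Model X bar begins at t=1.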